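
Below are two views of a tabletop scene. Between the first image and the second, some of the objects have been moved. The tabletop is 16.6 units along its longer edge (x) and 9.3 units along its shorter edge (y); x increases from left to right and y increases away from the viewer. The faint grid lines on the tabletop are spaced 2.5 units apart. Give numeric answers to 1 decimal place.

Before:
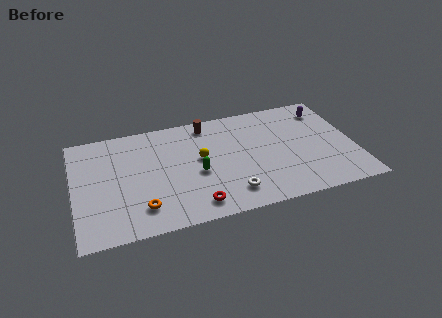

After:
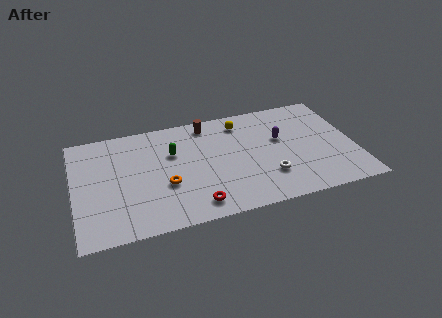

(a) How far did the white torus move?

2.4

From (9.0, 1.8) to (11.3, 2.6), the white torus covered √(2.3² + 0.8²) ≈ 2.4 units.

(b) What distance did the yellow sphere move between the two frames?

3.6

The yellow sphere was near (7.5, 5.2) before and (10.1, 7.7) after, so it travelled √(2.6² + 2.5²) ≈ 3.6 units.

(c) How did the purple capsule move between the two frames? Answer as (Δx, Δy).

(-2.9, -1.9)

From the two frames, the purple capsule sits at roughly (15.2, 7.5) before and (12.3, 5.6) after.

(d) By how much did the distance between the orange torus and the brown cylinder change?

-2.1

Before: roughly 7.5 units apart; after: 5.4. That's 2.1 units closer together.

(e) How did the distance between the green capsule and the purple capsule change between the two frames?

-2.3

They were about 8.7 units apart before and 6.4 after — 2.3 units closer together.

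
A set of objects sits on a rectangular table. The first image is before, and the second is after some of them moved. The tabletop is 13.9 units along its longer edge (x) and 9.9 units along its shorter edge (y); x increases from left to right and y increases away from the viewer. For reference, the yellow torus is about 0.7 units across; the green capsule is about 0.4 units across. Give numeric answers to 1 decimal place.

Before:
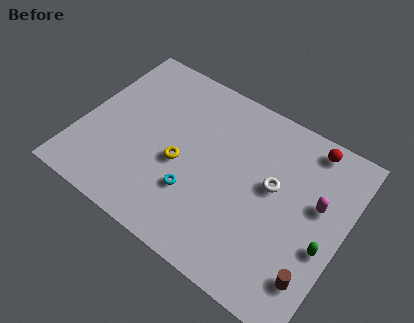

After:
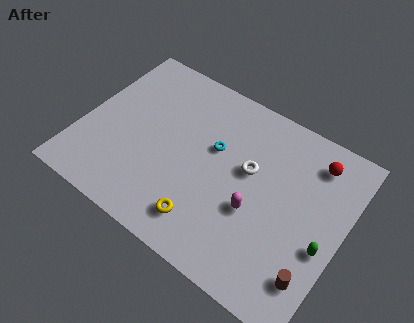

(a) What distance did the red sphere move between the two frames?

0.8

The red sphere was near (11.5, 8.8) before and (11.9, 8.1) after, so it travelled √(0.4² + 0.7²) ≈ 0.8 units.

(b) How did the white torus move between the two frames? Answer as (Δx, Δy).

(-1.3, 0.2)

The white torus started near (10.1, 5.6) and ended near (8.8, 5.8).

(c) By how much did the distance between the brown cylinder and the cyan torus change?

+0.6

The distance was about 6.6 in the first image and 7.2 in the second, so they moved 0.6 units further apart.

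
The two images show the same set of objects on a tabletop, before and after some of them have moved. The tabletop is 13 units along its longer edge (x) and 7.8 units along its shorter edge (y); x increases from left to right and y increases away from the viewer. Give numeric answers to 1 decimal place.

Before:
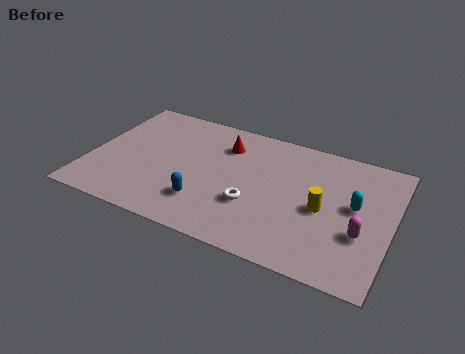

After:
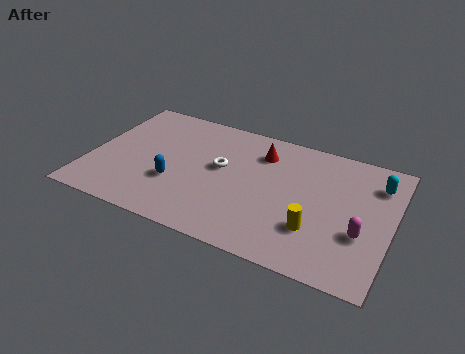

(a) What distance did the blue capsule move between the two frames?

1.6

The blue capsule moved from about (5.2, 2.0) to (3.8, 2.7), a distance of √(1.4² + 0.7²) ≈ 1.6.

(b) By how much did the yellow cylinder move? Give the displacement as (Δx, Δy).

(-0.2, -1.3)

The yellow cylinder started near (10.1, 3.6) and ended near (9.9, 2.3).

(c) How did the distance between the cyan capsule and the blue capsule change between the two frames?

+2.4

Before: roughly 6.6 units apart; after: 9.0. That's 2.4 units further apart.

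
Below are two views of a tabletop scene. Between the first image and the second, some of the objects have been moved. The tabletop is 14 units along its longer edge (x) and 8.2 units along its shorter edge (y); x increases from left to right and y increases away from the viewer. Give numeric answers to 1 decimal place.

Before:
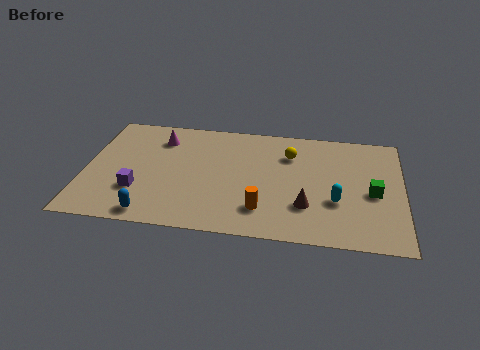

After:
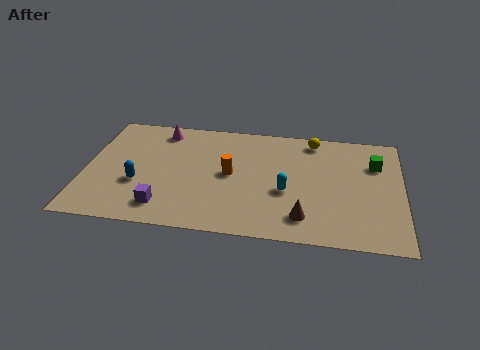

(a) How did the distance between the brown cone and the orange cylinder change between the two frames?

+2.2

Before: roughly 2.0 units apart; after: 4.2. That's 2.2 units further apart.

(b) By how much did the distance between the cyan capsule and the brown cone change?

+0.5

The distance was about 1.4 in the first image and 1.9 in the second, so they moved 0.5 units further apart.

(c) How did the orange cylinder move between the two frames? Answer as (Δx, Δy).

(-1.5, 2.3)

The orange cylinder was at about (7.9, 1.9) and moved to about (6.4, 4.2).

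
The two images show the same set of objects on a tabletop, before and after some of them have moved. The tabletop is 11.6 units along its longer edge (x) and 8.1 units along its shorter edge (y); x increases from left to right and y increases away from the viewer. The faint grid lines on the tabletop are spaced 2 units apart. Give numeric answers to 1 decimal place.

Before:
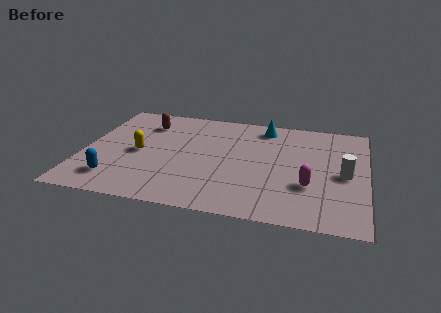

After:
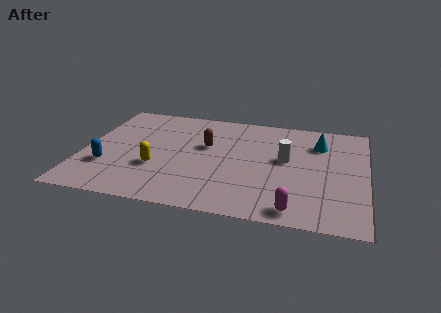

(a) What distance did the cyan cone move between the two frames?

2.5

The cyan cone moved from about (7.3, 6.9) to (9.6, 6.0), a distance of √(2.3² + 0.9²) ≈ 2.5.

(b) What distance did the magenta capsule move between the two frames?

1.9

The magenta capsule moved from about (9.3, 2.7) to (8.8, 0.9), a distance of √(0.5² + 1.8²) ≈ 1.9.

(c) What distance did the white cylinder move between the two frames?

2.5

The white cylinder was near (10.7, 3.8) before and (8.3, 4.5) after, so it travelled √(2.4² + 0.7²) ≈ 2.5 units.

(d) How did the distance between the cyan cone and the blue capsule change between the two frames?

+1.3

Before: roughly 7.9 units apart; after: 9.2. That's 1.3 units further apart.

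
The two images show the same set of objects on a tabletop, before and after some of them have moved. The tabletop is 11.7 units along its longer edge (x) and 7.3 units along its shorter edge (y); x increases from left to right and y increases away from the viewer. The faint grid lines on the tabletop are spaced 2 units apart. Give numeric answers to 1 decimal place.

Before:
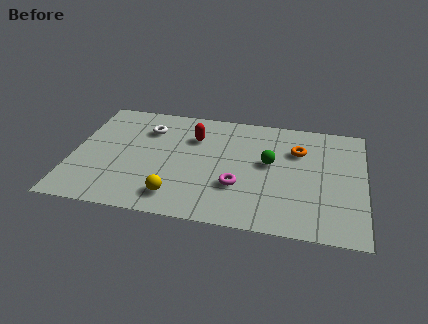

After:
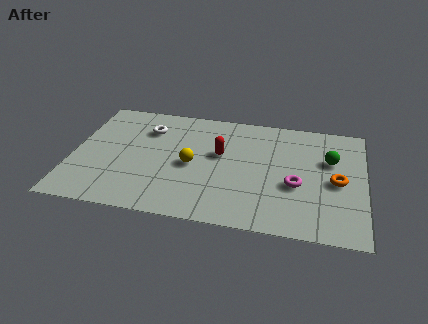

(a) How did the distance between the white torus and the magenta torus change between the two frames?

+1.8

The distance was about 4.8 in the first image and 6.6 in the second, so they moved 1.8 units further apart.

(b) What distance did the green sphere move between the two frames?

2.5

The green sphere moved from about (7.9, 4.1) to (10.3, 4.7), a distance of √(2.4² + 0.6²) ≈ 2.5.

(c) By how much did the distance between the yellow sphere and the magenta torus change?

+1.6

The distance was about 2.6 in the first image and 4.2 in the second, so they moved 1.6 units further apart.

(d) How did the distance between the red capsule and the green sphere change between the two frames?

+1.1

The distance was about 3.3 in the first image and 4.4 in the second, so they moved 1.1 units further apart.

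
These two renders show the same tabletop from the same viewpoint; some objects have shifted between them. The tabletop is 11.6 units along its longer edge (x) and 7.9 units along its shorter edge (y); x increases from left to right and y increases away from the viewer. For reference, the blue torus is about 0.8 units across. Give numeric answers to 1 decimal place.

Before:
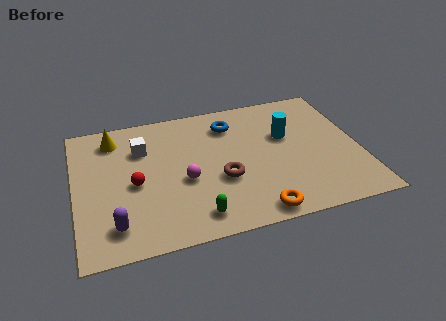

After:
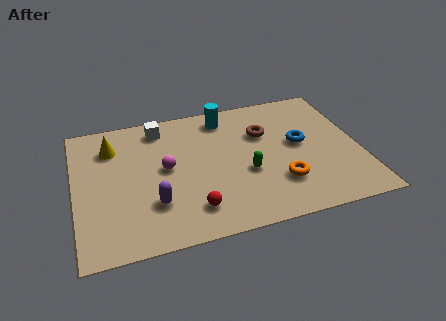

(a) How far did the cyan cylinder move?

3.0

The cyan cylinder was near (8.7, 4.9) before and (6.3, 6.7) after, so it travelled √(2.4² + 1.8²) ≈ 3.0 units.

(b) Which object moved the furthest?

the blue torus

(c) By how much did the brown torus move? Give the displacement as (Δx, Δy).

(1.9, 2.3)

The brown torus was at about (5.9, 3.0) and moved to about (7.8, 5.3).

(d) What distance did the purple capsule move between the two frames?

1.8

The purple capsule moved from about (1.5, 1.5) to (3.1, 2.3), a distance of √(1.6² + 0.8²) ≈ 1.8.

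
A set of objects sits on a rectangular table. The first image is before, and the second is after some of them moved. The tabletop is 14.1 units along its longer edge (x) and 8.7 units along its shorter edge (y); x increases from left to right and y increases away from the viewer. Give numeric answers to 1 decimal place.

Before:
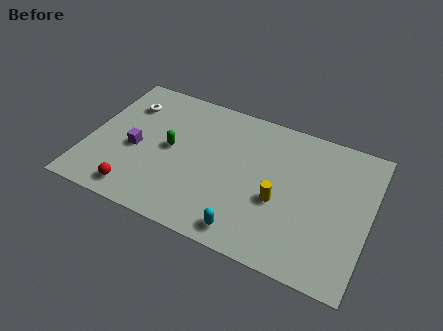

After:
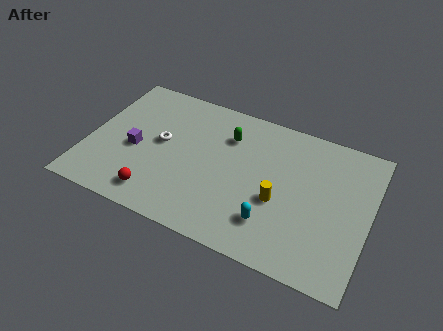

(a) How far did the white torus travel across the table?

2.7

The white torus moved from about (1.6, 6.5) to (3.6, 4.7), a distance of √(2.0² + 1.8²) ≈ 2.7.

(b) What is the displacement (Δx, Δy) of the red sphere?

(1.0, 0.2)

The red sphere started near (2.8, 1.2) and ended near (3.8, 1.4).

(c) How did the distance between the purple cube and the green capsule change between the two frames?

+3.3

Before: roughly 1.8 units apart; after: 5.1. That's 3.3 units further apart.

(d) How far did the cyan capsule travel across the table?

1.5

The cyan capsule was near (8.4, 1.1) before and (9.5, 2.1) after, so it travelled √(1.1² + 1.0²) ≈ 1.5 units.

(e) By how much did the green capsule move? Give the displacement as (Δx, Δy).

(2.7, 1.9)

The green capsule started near (4.1, 4.5) and ended near (6.8, 6.4).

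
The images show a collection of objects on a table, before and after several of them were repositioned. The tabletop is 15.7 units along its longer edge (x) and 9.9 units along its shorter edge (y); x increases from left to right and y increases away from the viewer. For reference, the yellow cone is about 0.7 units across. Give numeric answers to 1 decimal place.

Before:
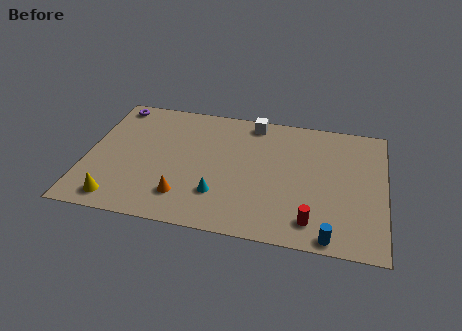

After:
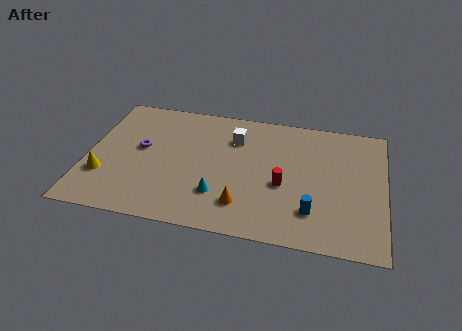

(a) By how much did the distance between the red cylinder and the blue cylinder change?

+1.0

They were about 1.3 units apart before and 2.3 after — 1.0 units further apart.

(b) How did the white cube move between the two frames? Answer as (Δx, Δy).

(-0.9, -1.5)

The white cube started near (8.6, 8.8) and ended near (7.7, 7.3).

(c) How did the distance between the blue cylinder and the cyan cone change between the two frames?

-1.3

The distance was about 6.2 in the first image and 4.9 in the second, so they moved 1.3 units closer together.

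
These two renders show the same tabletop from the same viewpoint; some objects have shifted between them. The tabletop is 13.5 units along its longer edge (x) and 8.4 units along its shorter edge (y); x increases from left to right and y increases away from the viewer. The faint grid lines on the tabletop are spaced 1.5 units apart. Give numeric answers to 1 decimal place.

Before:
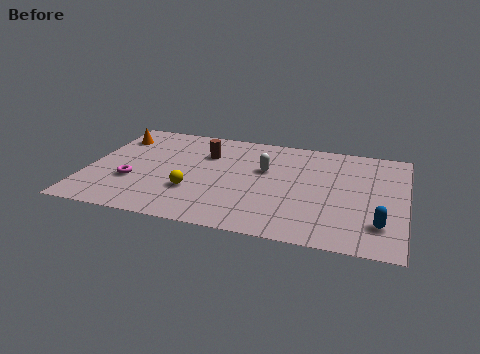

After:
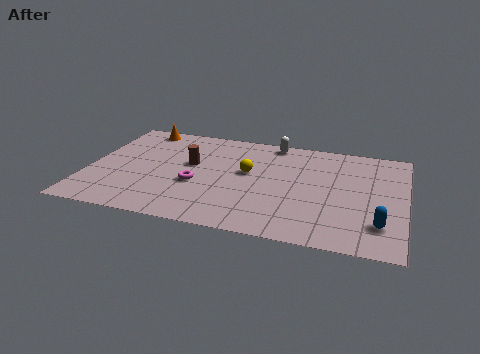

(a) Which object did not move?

the blue capsule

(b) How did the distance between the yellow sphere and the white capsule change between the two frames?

-0.9

The distance was about 3.8 in the first image and 2.9 in the second, so they moved 0.9 units closer together.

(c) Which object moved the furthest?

the yellow sphere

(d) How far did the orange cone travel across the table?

1.4

From (0.9, 6.5) to (1.9, 7.5), the orange cone covered √(1.0² + 1.0²) ≈ 1.4 units.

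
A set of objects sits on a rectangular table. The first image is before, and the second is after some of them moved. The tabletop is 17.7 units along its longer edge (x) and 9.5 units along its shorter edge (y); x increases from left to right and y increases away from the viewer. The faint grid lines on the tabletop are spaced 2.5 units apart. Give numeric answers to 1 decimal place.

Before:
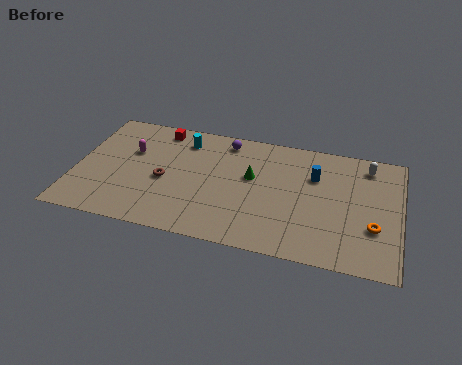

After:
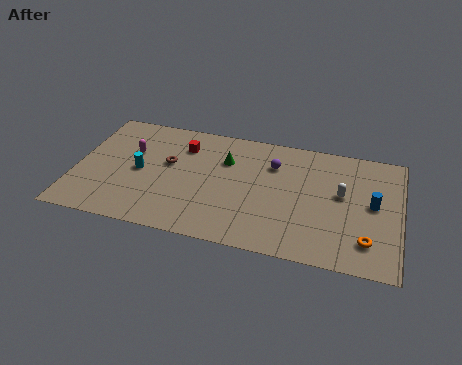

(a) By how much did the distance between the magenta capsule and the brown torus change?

-0.6

The distance was about 2.8 in the first image and 2.2 in the second, so they moved 0.6 units closer together.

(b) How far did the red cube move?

1.8

The red cube was near (4.3, 8.3) before and (5.7, 7.2) after, so it travelled √(1.4² + 1.1²) ≈ 1.8 units.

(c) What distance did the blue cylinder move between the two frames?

3.5

The blue cylinder was near (13.0, 6.5) before and (16.2, 5.0) after, so it travelled √(3.2² + 1.5²) ≈ 3.5 units.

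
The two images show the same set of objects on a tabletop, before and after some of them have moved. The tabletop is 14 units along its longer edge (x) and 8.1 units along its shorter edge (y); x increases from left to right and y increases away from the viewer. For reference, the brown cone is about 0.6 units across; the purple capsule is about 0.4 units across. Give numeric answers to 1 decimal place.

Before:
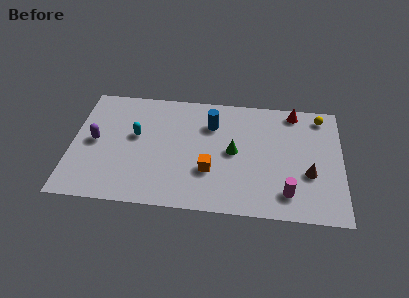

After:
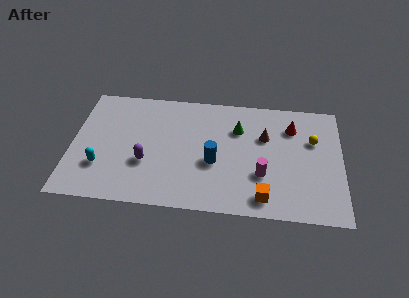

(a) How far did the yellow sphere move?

1.7

From (12.9, 7.0) to (12.5, 5.3), the yellow sphere covered √(0.4² + 1.7²) ≈ 1.7 units.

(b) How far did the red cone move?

1.1

The red cone was near (11.5, 7.2) before and (11.4, 6.1) after, so it travelled √(0.1² + 1.1²) ≈ 1.1 units.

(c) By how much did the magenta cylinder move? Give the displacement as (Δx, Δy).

(-1.3, 1.1)

From the two frames, the magenta cylinder sits at roughly (11.2, 1.6) before and (9.9, 2.7) after.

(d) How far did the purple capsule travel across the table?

3.0

The purple capsule was near (1.2, 4.1) before and (3.9, 2.9) after, so it travelled √(2.7² + 1.2²) ≈ 3.0 units.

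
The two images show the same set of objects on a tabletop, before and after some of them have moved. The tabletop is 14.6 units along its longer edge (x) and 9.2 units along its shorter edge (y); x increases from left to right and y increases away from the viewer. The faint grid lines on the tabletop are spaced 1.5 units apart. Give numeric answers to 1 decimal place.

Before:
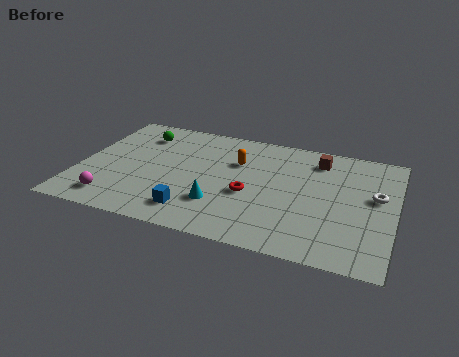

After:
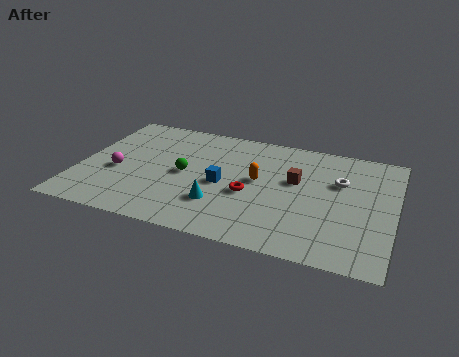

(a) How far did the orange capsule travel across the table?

1.6

The orange capsule was near (7.2, 6.2) before and (8.3, 5.0) after, so it travelled √(1.1² + 1.2²) ≈ 1.6 units.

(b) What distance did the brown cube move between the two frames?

2.2

From (10.9, 7.5) to (10.0, 5.5), the brown cube covered √(0.9² + 2.0²) ≈ 2.2 units.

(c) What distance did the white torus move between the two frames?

1.8

The white torus was near (13.7, 5.3) before and (12.0, 6.0) after, so it travelled √(1.7² + 0.7²) ≈ 1.8 units.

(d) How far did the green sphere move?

3.6

From (2.5, 7.2) to (4.9, 4.5), the green sphere covered √(2.4² + 2.7²) ≈ 3.6 units.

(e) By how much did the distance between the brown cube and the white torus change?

-1.5

They were about 3.6 units apart before and 2.1 after — 1.5 units closer together.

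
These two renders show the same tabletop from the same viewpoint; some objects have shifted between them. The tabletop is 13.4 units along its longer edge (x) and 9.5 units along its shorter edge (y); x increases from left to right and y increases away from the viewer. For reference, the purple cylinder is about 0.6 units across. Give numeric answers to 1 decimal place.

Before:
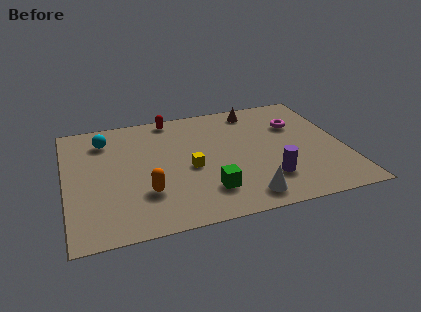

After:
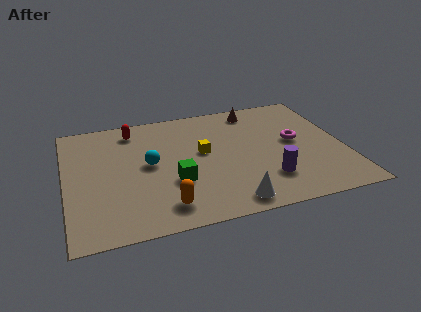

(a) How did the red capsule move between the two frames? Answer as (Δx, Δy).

(-1.9, -0.6)

The red capsule started near (5.3, 8.6) and ended near (3.4, 8.0).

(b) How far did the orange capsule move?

1.4

The orange capsule was near (3.7, 2.8) before and (4.5, 1.6) after, so it travelled √(0.8² + 1.2²) ≈ 1.4 units.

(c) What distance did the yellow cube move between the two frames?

1.3

The yellow cube moved from about (5.9, 4.2) to (6.6, 5.3), a distance of √(0.7² + 1.1²) ≈ 1.3.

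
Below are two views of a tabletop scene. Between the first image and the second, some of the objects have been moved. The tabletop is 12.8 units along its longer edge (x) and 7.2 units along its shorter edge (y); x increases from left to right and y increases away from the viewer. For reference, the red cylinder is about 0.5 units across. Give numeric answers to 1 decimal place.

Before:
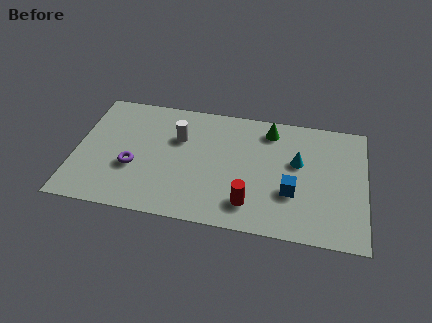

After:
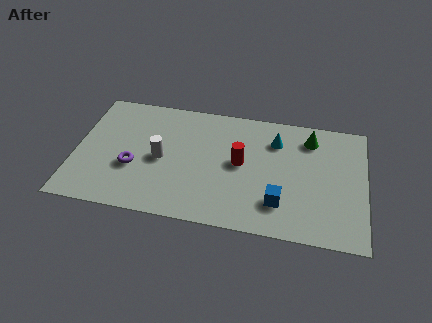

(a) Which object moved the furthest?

the red cylinder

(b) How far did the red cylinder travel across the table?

2.4

From (7.8, 1.5) to (7.3, 3.8), the red cylinder covered √(0.5² + 2.3²) ≈ 2.4 units.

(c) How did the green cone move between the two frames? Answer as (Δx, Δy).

(1.8, -0.2)

From the two frames, the green cone sits at roughly (8.5, 6.0) before and (10.3, 5.8) after.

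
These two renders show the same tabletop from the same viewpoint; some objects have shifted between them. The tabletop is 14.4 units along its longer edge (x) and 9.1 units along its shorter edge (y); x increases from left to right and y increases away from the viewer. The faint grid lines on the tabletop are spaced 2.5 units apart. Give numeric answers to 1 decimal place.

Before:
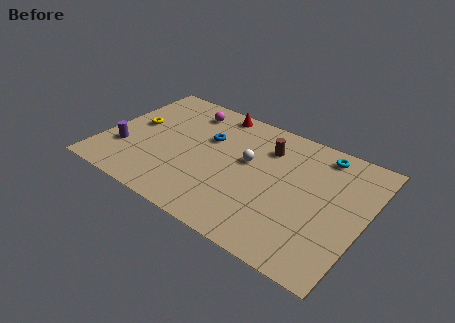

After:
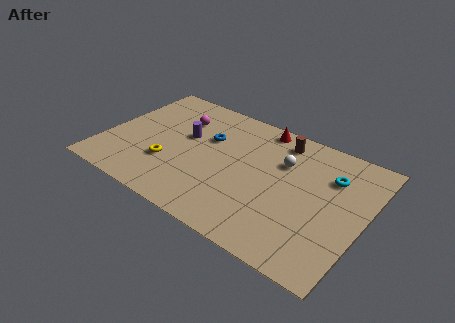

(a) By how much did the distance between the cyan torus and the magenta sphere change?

+1.0

The distance was about 7.6 in the first image and 8.6 in the second, so they moved 1.0 units further apart.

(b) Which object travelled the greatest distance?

the purple cylinder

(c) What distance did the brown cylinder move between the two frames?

1.1

From (8.7, 6.8) to (9.3, 7.7), the brown cylinder covered √(0.6² + 0.9²) ≈ 1.1 units.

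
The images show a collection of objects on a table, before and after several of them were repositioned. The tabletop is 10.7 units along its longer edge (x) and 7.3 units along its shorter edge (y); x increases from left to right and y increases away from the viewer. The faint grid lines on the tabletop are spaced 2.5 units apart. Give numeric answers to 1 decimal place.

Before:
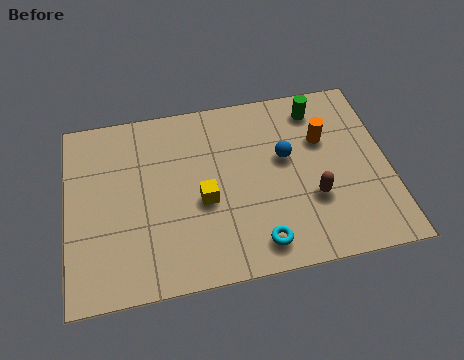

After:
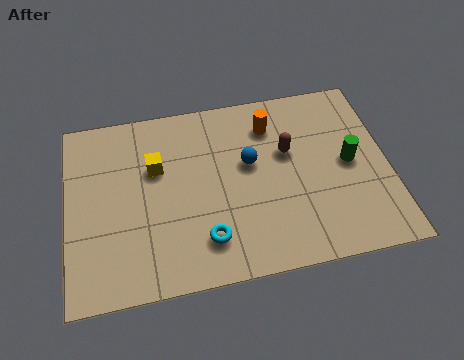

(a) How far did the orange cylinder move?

1.9

From (8.6, 4.8) to (6.9, 5.7), the orange cylinder covered √(1.7² + 0.9²) ≈ 1.9 units.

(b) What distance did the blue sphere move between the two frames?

1.2

From (7.3, 4.3) to (6.1, 4.3), the blue sphere covered √(1.2² + 0.0²) ≈ 1.2 units.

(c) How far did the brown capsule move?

2.1

The brown capsule moved from about (8.1, 2.5) to (7.4, 4.5), a distance of √(0.7² + 2.0²) ≈ 2.1.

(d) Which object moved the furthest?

the green cylinder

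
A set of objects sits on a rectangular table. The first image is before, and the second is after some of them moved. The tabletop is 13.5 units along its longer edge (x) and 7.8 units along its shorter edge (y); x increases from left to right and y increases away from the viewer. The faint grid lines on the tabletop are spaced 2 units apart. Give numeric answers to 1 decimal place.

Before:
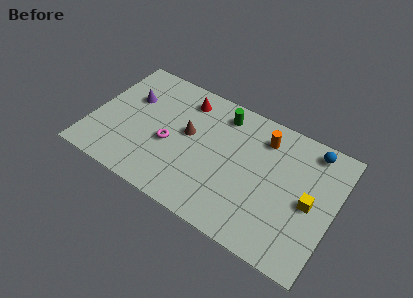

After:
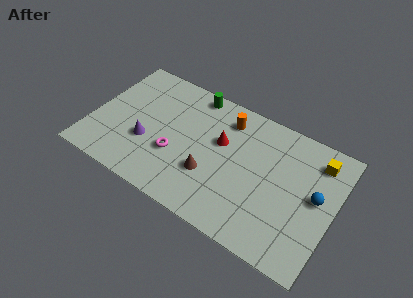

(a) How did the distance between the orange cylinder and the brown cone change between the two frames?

-0.7

The distance was about 4.4 in the first image and 3.7 in the second, so they moved 0.7 units closer together.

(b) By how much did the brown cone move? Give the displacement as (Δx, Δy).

(1.5, -1.8)

From the two frames, the brown cone sits at roughly (5.3, 4.4) before and (6.8, 2.6) after.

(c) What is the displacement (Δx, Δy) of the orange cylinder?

(-2.1, 0.1)

From the two frames, the orange cylinder sits at roughly (9.3, 6.2) before and (7.2, 6.3) after.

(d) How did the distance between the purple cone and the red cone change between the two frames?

+1.2

They were about 3.2 units apart before and 4.4 after — 1.2 units further apart.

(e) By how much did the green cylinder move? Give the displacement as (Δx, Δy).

(-1.7, 0.5)

The green cylinder started near (6.9, 6.5) and ended near (5.2, 7.0).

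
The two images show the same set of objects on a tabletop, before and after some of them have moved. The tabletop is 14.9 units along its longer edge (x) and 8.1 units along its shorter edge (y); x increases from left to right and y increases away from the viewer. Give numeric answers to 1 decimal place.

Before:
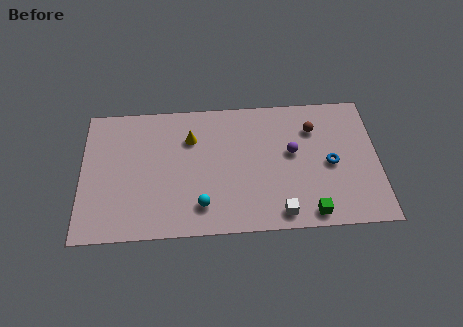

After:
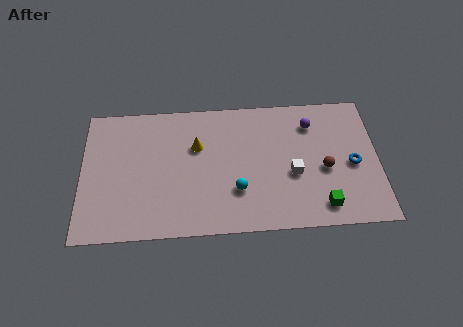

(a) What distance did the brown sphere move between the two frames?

2.5

The brown sphere moved from about (11.7, 6.0) to (12.2, 3.5), a distance of √(0.5² + 2.5²) ≈ 2.5.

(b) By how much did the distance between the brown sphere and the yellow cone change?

+0.4

They were about 6.2 units apart before and 6.6 after — 0.4 units further apart.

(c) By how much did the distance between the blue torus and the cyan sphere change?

-0.9

Before: roughly 6.8 units apart; after: 5.9. That's 0.9 units closer together.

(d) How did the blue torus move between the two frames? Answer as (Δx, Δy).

(1.1, -0.1)

The blue torus was at about (12.5, 3.8) and moved to about (13.6, 3.7).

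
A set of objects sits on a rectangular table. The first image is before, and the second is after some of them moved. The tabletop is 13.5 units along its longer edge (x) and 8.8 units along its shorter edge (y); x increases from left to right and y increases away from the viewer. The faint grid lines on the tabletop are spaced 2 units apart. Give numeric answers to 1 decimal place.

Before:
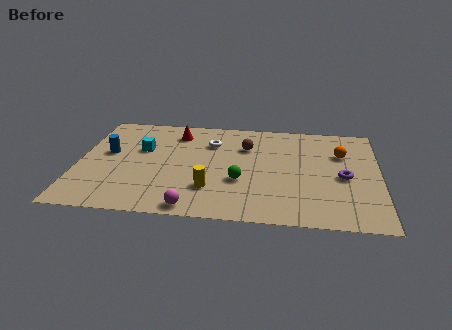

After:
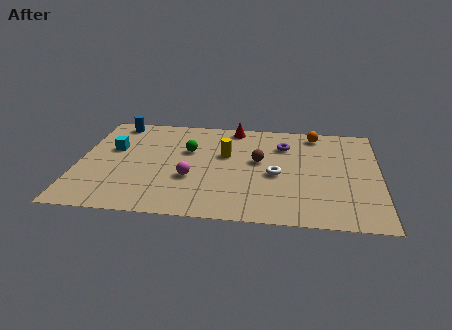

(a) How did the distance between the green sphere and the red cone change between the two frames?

-1.9

They were about 4.9 units apart before and 3.0 after — 1.9 units closer together.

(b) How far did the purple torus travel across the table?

3.7

The purple torus was near (11.9, 4.0) before and (9.2, 6.5) after, so it travelled √(2.7² + 2.5²) ≈ 3.7 units.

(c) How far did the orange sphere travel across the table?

2.1

From (11.8, 6.0) to (10.6, 7.7), the orange sphere covered √(1.2² + 1.7²) ≈ 2.1 units.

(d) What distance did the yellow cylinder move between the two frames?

3.1

The yellow cylinder was near (6.0, 2.4) before and (6.6, 5.4) after, so it travelled √(0.6² + 3.0²) ≈ 3.1 units.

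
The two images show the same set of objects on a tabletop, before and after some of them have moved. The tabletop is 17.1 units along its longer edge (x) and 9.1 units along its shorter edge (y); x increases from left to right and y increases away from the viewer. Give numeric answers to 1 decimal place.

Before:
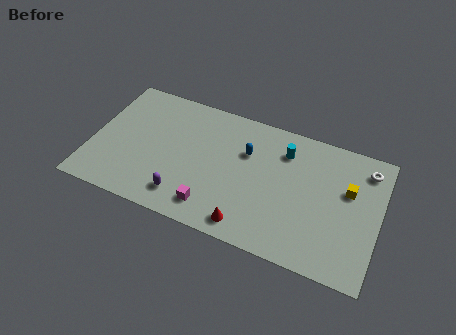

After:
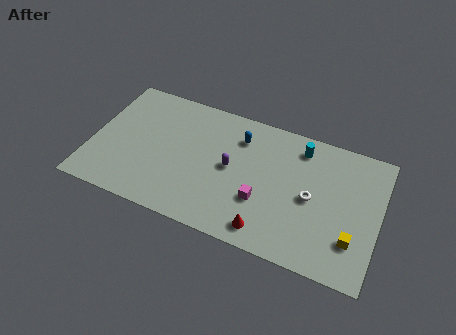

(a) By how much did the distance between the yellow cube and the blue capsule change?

+2.3

The distance was about 6.1 in the first image and 8.4 in the second, so they moved 2.3 units further apart.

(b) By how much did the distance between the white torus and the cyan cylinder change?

-1.5

Before: roughly 4.8 units apart; after: 3.3. That's 1.5 units closer together.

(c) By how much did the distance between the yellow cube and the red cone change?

-2.1

Before: roughly 7.1 units apart; after: 5.0. That's 2.1 units closer together.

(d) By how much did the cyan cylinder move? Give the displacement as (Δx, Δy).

(0.9, 0.6)

From the two frames, the cyan cylinder sits at roughly (11.3, 7.0) before and (12.2, 7.6) after.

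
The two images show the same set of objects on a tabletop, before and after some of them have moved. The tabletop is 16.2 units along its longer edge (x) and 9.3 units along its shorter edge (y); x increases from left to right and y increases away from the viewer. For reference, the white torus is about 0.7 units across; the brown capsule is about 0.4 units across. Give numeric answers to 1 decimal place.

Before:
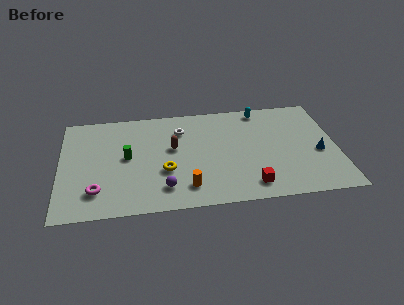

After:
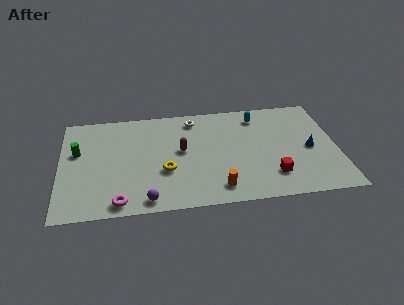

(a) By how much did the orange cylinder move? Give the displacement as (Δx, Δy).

(1.8, -0.3)

The orange cylinder started near (7.3, 1.8) and ended near (9.1, 1.5).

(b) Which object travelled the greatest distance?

the green cylinder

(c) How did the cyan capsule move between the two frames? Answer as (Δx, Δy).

(-0.2, -0.6)

The cyan capsule was at about (11.9, 8.3) and moved to about (11.7, 7.7).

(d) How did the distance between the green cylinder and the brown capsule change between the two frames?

+3.4

Before: roughly 2.7 units apart; after: 6.1. That's 3.4 units further apart.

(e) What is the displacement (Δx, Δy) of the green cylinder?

(-2.9, 0.8)

From the two frames, the green cylinder sits at roughly (3.9, 4.9) before and (1.0, 5.7) after.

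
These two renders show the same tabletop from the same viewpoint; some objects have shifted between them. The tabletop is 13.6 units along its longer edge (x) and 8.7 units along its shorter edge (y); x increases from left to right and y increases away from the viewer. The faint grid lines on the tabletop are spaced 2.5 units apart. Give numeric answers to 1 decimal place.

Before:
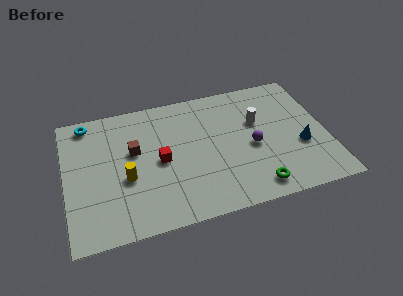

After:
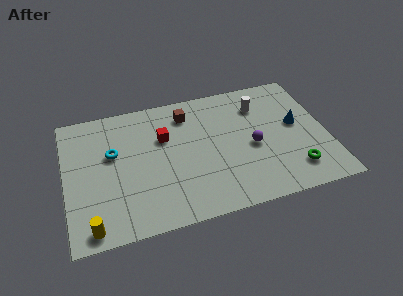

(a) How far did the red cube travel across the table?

1.5

The red cube moved from about (4.9, 4.2) to (5.2, 5.7), a distance of √(0.3² + 1.5²) ≈ 1.5.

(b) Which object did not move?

the purple sphere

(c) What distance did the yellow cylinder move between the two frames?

3.2

From (3.1, 3.5) to (1.2, 0.9), the yellow cylinder covered √(1.9² + 2.6²) ≈ 3.2 units.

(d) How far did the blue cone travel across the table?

1.5

The blue cone moved from about (12.2, 3.3) to (12.1, 4.8), a distance of √(0.1² + 1.5²) ≈ 1.5.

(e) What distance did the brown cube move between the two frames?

3.4

The brown cube moved from about (3.6, 5.2) to (6.5, 7.0), a distance of √(2.9² + 1.8²) ≈ 3.4.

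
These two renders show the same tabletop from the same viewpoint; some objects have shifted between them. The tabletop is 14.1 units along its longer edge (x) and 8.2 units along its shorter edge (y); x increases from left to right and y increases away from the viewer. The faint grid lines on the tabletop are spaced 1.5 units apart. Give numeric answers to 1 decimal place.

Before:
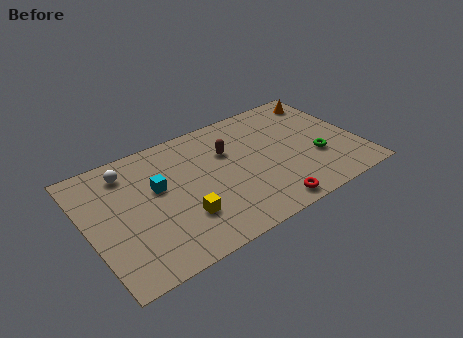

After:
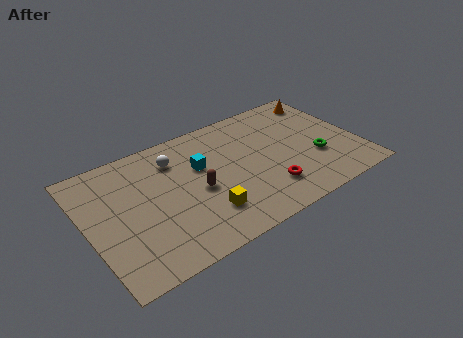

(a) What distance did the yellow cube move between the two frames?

1.1

The yellow cube moved from about (4.6, 2.4) to (5.7, 2.1), a distance of √(1.1² + 0.3²) ≈ 1.1.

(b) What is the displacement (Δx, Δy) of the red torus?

(0.2, 1.1)

From the two frames, the red torus sits at roughly (8.8, 0.9) before and (9.0, 2.0) after.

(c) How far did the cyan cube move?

2.3

The cyan cube moved from about (3.7, 4.9) to (6.0, 5.2), a distance of √(2.3² + 0.3²) ≈ 2.3.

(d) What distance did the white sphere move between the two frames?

2.4

The white sphere moved from about (2.4, 6.7) to (4.8, 6.3), a distance of √(2.4² + 0.4²) ≈ 2.4.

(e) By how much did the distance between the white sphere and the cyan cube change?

-0.6

Before: roughly 2.2 units apart; after: 1.6. That's 0.6 units closer together.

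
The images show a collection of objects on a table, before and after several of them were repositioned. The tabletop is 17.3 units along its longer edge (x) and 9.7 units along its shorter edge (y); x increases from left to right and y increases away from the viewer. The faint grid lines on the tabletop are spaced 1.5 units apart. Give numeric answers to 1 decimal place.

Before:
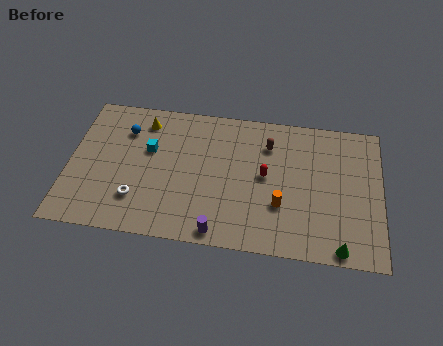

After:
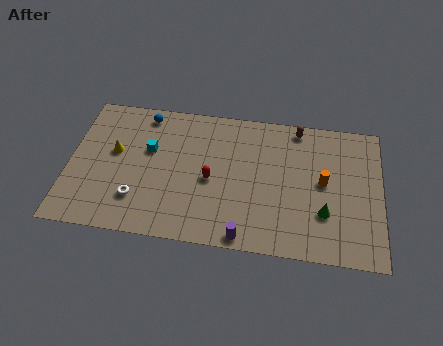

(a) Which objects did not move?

the white torus and the cyan cube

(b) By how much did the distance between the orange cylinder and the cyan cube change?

+1.8

They were about 7.9 units apart before and 9.7 after — 1.8 units further apart.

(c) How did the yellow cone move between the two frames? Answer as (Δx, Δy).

(-1.5, -2.4)

From the two frames, the yellow cone sits at roughly (4.0, 8.0) before and (2.5, 5.6) after.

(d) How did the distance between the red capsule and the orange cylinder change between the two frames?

+4.1

Before: roughly 2.1 units apart; after: 6.2. That's 4.1 units further apart.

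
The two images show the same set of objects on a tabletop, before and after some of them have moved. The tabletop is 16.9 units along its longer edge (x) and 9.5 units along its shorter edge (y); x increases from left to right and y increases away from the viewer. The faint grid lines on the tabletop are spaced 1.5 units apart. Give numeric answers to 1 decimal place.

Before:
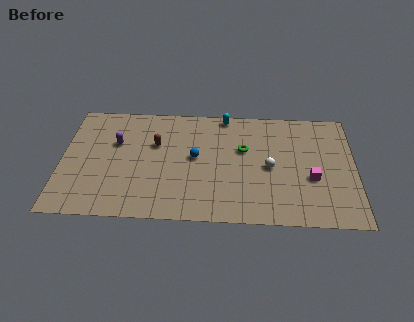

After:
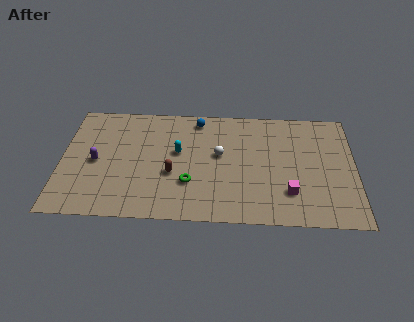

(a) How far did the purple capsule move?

1.9

From (3.1, 6.1) to (2.0, 4.5), the purple capsule covered √(1.1² + 1.6²) ≈ 1.9 units.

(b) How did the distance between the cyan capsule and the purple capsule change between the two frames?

-2.0

They were about 6.8 units apart before and 4.8 after — 2.0 units closer together.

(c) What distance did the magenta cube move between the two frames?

1.8

From (14.4, 3.7) to (13.1, 2.5), the magenta cube covered √(1.3² + 1.2²) ≈ 1.8 units.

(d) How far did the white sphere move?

3.0

The white sphere was near (12.0, 4.5) before and (9.1, 5.4) after, so it travelled √(2.9² + 0.9²) ≈ 3.0 units.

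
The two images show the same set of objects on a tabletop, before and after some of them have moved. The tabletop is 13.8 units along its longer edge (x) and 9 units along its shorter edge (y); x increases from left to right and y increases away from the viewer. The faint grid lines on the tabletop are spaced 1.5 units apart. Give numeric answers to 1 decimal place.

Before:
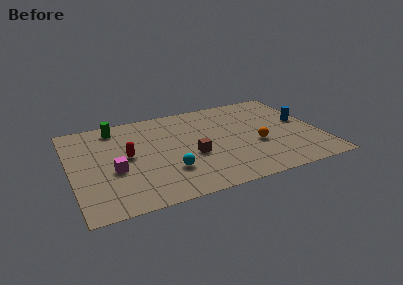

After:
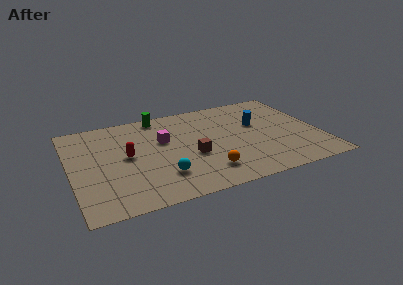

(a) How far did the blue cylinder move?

2.5

The blue cylinder was near (13.0, 5.0) before and (10.5, 5.5) after, so it travelled √(2.5² + 0.5²) ≈ 2.5 units.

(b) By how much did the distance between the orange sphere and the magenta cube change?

-3.7

The distance was about 7.9 in the first image and 4.2 in the second, so they moved 3.7 units closer together.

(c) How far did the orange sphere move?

3.4

From (10.2, 3.5) to (7.2, 1.9), the orange sphere covered √(3.0² + 1.6²) ≈ 3.4 units.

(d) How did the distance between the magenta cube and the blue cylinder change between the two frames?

-5.5

They were about 10.8 units apart before and 5.3 after — 5.5 units closer together.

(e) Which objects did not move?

the red capsule and the brown cube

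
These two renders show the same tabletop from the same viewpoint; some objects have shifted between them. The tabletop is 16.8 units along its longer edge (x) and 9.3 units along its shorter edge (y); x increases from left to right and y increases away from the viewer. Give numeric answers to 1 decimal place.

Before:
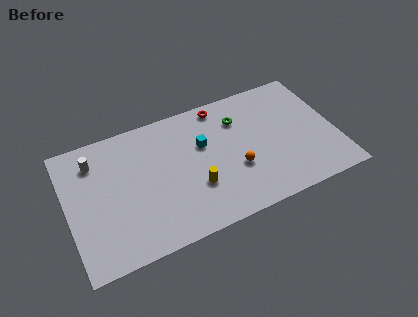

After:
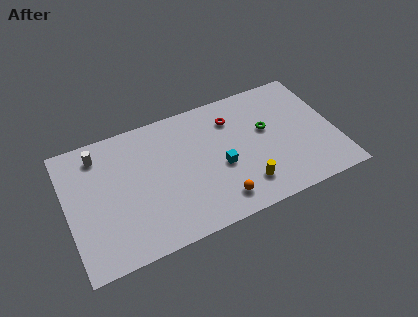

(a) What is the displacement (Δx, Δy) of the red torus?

(0.6, -1.2)

The red torus was at about (10.0, 8.3) and moved to about (10.6, 7.1).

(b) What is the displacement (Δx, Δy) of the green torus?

(1.6, -1.4)

The green torus started near (11.0, 6.9) and ended near (12.6, 5.5).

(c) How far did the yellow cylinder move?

3.2

The yellow cylinder moved from about (7.8, 3.1) to (10.8, 2.0), a distance of √(3.0² + 1.1²) ≈ 3.2.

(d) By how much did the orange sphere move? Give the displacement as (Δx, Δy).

(-1.3, -1.8)

From the two frames, the orange sphere sits at roughly (10.4, 3.4) before and (9.1, 1.6) after.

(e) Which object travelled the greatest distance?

the yellow cylinder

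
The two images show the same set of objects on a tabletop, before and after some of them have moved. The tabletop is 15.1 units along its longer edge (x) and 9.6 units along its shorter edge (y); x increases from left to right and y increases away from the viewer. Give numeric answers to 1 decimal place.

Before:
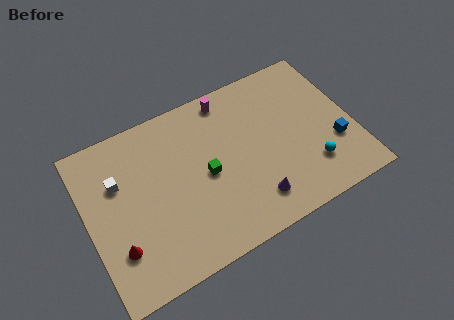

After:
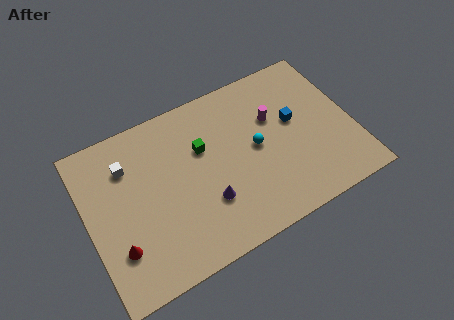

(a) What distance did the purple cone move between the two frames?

2.7

The purple cone moved from about (9.0, 1.9) to (6.5, 3.0), a distance of √(2.5² + 1.1²) ≈ 2.7.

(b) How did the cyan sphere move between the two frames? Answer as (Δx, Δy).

(-2.8, 2.5)

The cyan sphere started near (12.4, 2.4) and ended near (9.6, 4.9).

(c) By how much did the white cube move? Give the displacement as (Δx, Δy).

(0.6, 0.7)

The white cube started near (1.9, 6.4) and ended near (2.5, 7.1).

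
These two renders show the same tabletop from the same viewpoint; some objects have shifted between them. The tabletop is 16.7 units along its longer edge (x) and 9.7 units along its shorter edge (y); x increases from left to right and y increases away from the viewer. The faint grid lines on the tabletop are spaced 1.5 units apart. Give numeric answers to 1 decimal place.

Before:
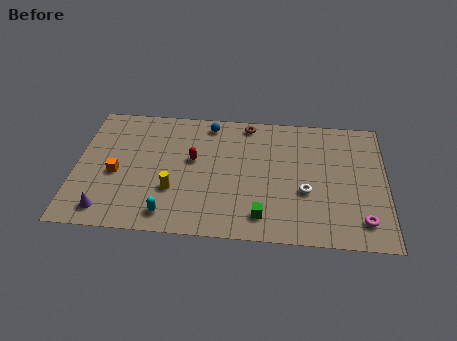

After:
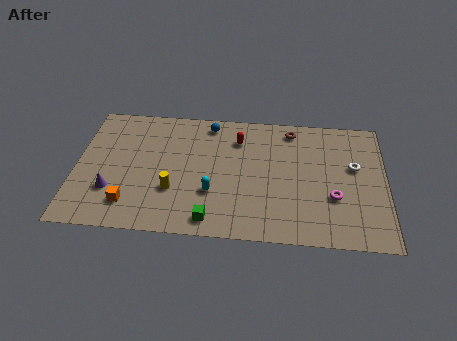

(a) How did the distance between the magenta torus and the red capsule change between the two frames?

-3.3

Before: roughly 9.9 units apart; after: 6.6. That's 3.3 units closer together.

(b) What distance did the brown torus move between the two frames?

2.4

The brown torus moved from about (9.2, 8.7) to (11.6, 8.4), a distance of √(2.4² + 0.3²) ≈ 2.4.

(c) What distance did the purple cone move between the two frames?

1.5

The purple cone moved from about (1.8, 1.4) to (2.0, 2.9), a distance of √(0.2² + 1.5²) ≈ 1.5.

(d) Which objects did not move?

the blue sphere and the yellow cylinder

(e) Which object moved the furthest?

the white torus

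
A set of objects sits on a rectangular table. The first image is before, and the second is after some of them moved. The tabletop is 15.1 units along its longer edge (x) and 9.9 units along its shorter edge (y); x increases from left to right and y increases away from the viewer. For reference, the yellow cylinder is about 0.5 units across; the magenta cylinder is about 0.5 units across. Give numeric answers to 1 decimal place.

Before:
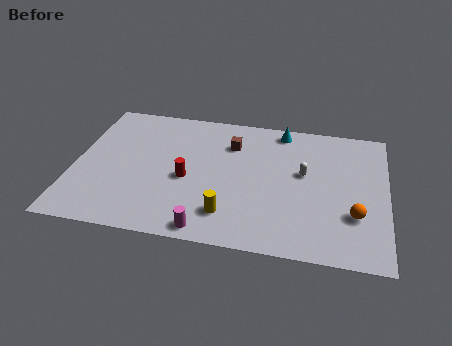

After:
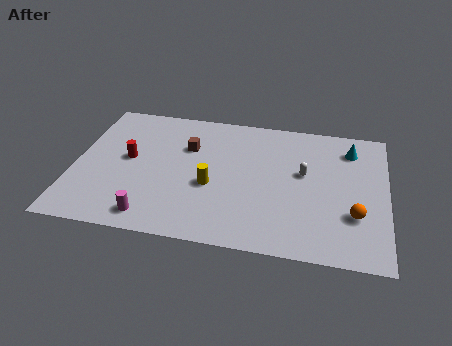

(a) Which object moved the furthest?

the cyan cone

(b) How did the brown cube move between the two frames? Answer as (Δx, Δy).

(-2.1, -0.6)

The brown cube was at about (7.5, 7.3) and moved to about (5.4, 6.7).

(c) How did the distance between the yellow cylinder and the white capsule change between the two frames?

-0.3

They were about 5.0 units apart before and 4.7 after — 0.3 units closer together.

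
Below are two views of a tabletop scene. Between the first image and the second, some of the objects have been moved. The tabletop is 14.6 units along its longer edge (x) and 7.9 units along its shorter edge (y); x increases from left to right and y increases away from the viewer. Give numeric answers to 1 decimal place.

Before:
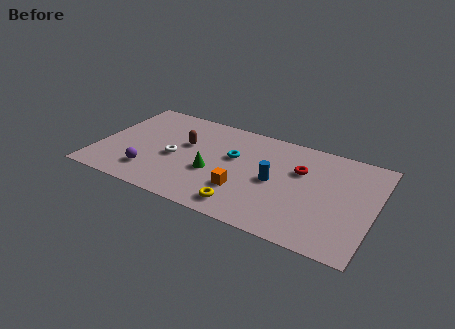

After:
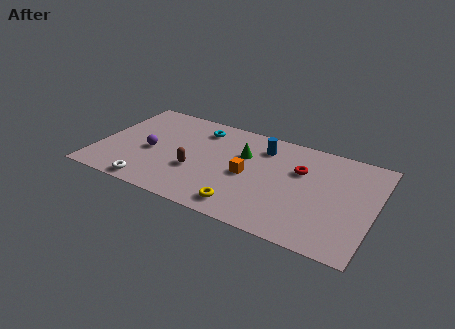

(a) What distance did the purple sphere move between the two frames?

1.7

The purple sphere was near (3.0, 1.8) before and (2.8, 3.5) after, so it travelled √(0.2² + 1.7²) ≈ 1.7 units.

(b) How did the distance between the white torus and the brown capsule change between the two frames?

+1.6

They were about 1.4 units apart before and 3.0 after — 1.6 units further apart.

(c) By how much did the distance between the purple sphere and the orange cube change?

+0.3

Before: roughly 4.9 units apart; after: 5.2. That's 0.3 units further apart.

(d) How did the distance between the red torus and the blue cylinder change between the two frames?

+0.5

Before: roughly 1.8 units apart; after: 2.3. That's 0.5 units further apart.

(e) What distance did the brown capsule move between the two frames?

2.1

The brown capsule was near (4.5, 4.8) before and (5.3, 2.9) after, so it travelled √(0.8² + 1.9²) ≈ 2.1 units.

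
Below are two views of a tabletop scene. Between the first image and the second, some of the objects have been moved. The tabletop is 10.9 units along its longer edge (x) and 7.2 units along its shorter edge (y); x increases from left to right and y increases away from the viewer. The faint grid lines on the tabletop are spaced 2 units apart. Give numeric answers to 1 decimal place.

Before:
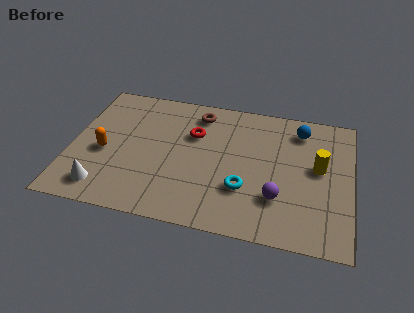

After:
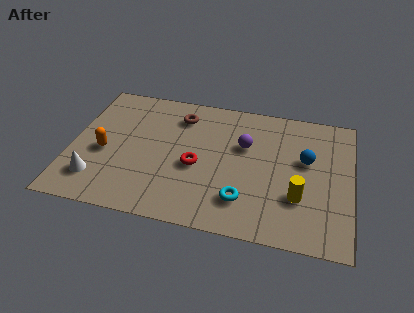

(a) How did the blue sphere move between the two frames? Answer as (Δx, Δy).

(0.3, -1.6)

From the two frames, the blue sphere sits at roughly (8.8, 5.9) before and (9.1, 4.3) after.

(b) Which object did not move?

the orange capsule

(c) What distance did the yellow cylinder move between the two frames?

1.8

The yellow cylinder moved from about (9.6, 4.0) to (8.9, 2.3), a distance of √(0.7² + 1.7²) ≈ 1.8.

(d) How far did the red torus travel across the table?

1.7

From (4.7, 4.8) to (4.9, 3.1), the red torus covered √(0.2² + 1.7²) ≈ 1.7 units.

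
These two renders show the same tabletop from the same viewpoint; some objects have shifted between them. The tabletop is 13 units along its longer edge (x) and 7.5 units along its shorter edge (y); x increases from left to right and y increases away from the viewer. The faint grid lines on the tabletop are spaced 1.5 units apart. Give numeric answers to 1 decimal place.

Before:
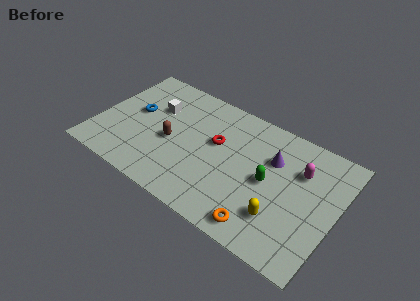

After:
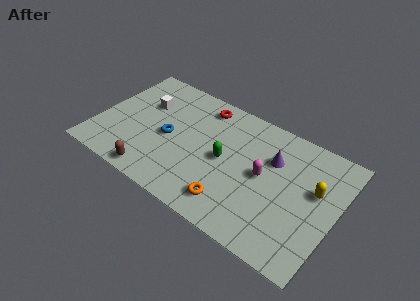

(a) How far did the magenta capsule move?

2.2

The magenta capsule moved from about (10.9, 5.2) to (9.1, 3.9), a distance of √(1.8² + 1.3²) ≈ 2.2.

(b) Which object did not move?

the purple cone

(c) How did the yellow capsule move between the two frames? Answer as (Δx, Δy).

(1.5, 2.5)

The yellow capsule was at about (10.3, 2.0) and moved to about (11.8, 4.5).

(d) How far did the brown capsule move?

2.5

From (4.1, 3.3) to (3.6, 0.8), the brown capsule covered √(0.5² + 2.5²) ≈ 2.5 units.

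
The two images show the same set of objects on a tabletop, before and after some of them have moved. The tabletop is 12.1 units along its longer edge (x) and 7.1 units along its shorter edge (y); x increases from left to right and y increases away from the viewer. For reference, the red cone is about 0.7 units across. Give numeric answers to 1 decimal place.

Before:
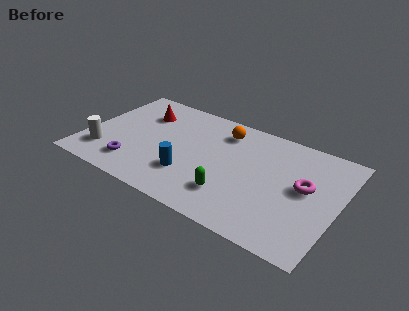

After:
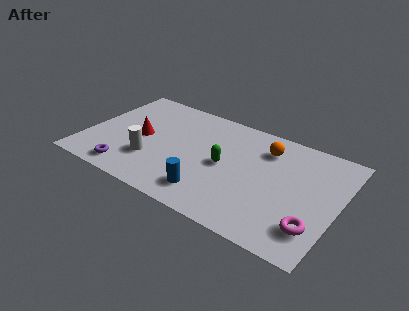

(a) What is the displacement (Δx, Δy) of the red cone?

(0.2, -1.7)

The red cone started near (2.4, 5.2) and ended near (2.6, 3.5).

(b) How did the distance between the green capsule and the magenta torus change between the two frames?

+1.0

The distance was about 3.8 in the first image and 4.8 in the second, so they moved 1.0 units further apart.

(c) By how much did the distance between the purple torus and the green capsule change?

+0.3

They were about 4.7 units apart before and 5.0 after — 0.3 units further apart.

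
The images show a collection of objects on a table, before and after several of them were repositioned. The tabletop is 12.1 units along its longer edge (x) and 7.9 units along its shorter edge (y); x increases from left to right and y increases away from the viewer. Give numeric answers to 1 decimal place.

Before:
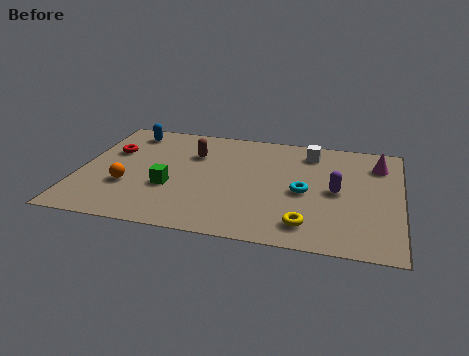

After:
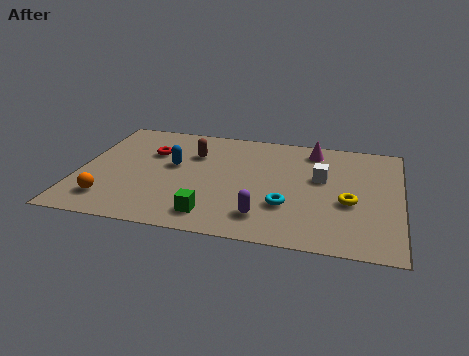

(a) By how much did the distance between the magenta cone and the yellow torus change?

-1.5

They were about 5.3 units apart before and 3.8 after — 1.5 units closer together.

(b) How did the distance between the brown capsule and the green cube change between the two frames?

+1.6

Before: roughly 2.7 units apart; after: 4.3. That's 1.6 units further apart.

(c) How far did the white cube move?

1.9

From (8.6, 6.5) to (9.1, 4.7), the white cube covered √(0.5² + 1.8²) ≈ 1.9 units.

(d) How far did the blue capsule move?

2.9

The blue capsule moved from about (1.6, 6.7) to (3.5, 4.5), a distance of √(1.9² + 2.2²) ≈ 2.9.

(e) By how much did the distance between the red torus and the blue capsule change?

-0.5

They were about 1.7 units apart before and 1.2 after — 0.5 units closer together.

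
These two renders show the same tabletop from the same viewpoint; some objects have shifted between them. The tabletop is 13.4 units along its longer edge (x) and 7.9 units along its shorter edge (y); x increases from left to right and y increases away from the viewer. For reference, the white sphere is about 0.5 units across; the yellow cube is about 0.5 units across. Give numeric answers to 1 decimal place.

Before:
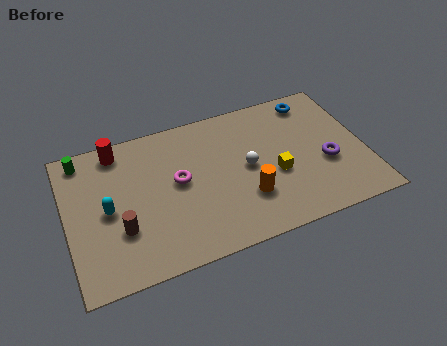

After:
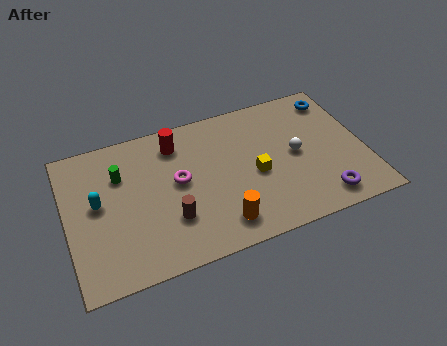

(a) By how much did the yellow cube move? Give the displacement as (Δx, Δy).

(-0.9, 0.3)

The yellow cube started near (9.3, 3.2) and ended near (8.4, 3.5).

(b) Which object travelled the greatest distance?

the red cylinder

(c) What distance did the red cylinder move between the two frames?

2.6

From (2.5, 6.9) to (5.1, 6.4), the red cylinder covered √(2.6² + 0.5²) ≈ 2.6 units.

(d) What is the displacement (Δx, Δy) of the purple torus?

(-0.4, -1.9)

The purple torus started near (11.6, 3.1) and ended near (11.2, 1.2).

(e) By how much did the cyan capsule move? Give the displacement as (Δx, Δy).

(-0.4, 0.5)

The cyan capsule started near (1.8, 3.8) and ended near (1.4, 4.3).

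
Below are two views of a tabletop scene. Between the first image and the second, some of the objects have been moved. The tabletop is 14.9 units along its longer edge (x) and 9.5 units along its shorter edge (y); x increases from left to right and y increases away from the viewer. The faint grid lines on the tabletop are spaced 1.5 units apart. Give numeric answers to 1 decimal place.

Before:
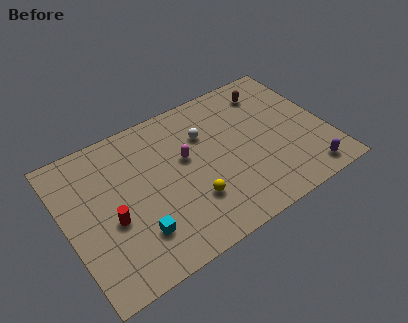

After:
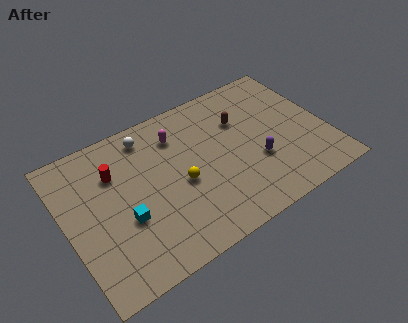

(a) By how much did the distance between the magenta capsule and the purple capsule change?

-2.1

Before: roughly 7.7 units apart; after: 5.6. That's 2.1 units closer together.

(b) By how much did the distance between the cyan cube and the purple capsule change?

-2.1

Before: roughly 9.7 units apart; after: 7.6. That's 2.1 units closer together.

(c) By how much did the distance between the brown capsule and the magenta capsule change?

-2.0

The distance was about 5.7 in the first image and 3.7 in the second, so they moved 2.0 units closer together.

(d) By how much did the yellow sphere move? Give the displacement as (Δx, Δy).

(-0.4, 1.4)

From the two frames, the yellow sphere sits at roughly (6.8, 2.8) before and (6.4, 4.2) after.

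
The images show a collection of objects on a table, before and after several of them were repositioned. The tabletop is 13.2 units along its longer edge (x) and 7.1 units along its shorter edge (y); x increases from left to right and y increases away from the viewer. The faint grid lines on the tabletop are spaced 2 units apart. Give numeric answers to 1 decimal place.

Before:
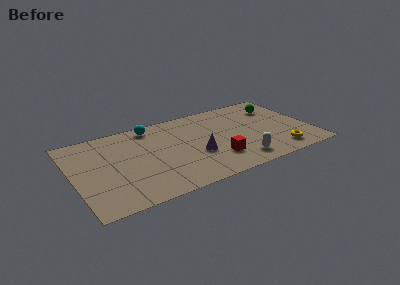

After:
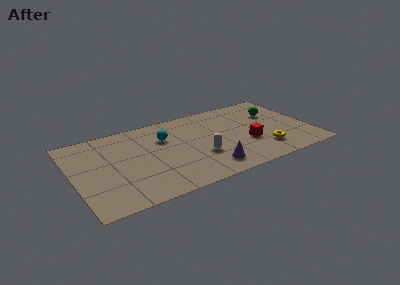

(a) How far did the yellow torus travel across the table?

0.9

The yellow torus was near (11.2, 1.2) before and (10.4, 1.7) after, so it travelled √(0.8² + 0.5²) ≈ 0.9 units.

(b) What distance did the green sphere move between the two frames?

0.5

The green sphere was near (11.7, 5.3) before and (11.5, 4.8) after, so it travelled √(0.2² + 0.5²) ≈ 0.5 units.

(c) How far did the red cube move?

2.0

From (7.7, 1.9) to (9.6, 2.6), the red cube covered √(1.9² + 0.7²) ≈ 2.0 units.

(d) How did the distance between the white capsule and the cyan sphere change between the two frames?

-3.7

The distance was about 6.6 in the first image and 2.9 in the second, so they moved 3.7 units closer together.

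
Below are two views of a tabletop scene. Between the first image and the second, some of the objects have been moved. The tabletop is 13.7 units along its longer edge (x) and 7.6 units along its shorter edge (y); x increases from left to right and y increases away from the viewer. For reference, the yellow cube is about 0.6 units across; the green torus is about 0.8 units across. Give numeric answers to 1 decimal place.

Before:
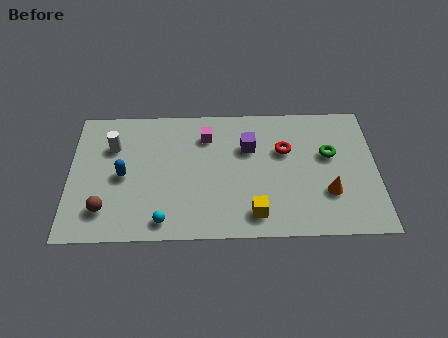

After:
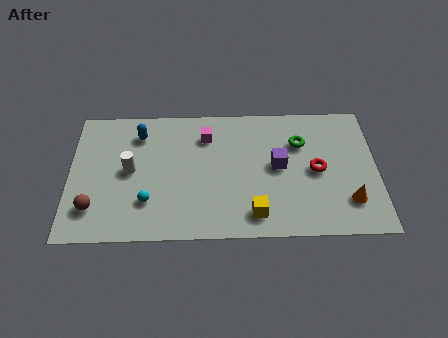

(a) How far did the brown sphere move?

0.5

From (1.6, 1.7) to (1.1, 1.8), the brown sphere covered √(0.5² + 0.1²) ≈ 0.5 units.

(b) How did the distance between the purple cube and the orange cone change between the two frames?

-0.7

Before: roughly 4.4 units apart; after: 3.7. That's 0.7 units closer together.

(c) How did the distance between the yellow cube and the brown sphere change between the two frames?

+0.5

They were about 6.6 units apart before and 7.1 after — 0.5 units further apart.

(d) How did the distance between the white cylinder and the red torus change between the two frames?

+0.6

They were about 7.7 units apart before and 8.3 after — 0.6 units further apart.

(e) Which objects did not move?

the yellow cube and the magenta cube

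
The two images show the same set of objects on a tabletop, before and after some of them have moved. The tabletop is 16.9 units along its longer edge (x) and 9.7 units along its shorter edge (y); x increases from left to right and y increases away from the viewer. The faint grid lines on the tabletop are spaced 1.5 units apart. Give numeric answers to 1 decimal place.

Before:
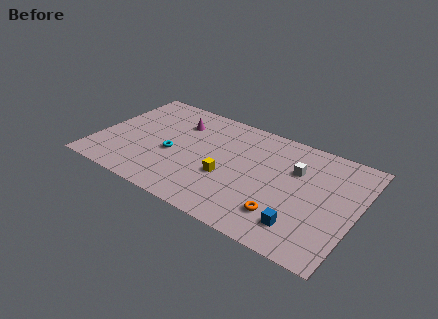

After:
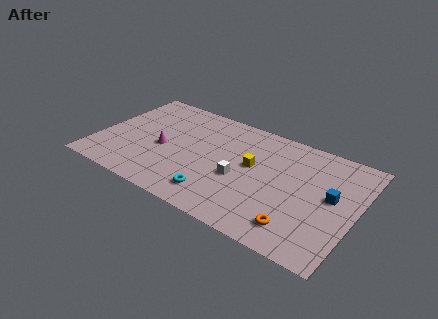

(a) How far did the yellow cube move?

2.3

The yellow cube was near (8.7, 3.7) before and (10.1, 5.5) after, so it travelled √(1.4² + 1.8²) ≈ 2.3 units.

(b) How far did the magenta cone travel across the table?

3.0

The magenta cone moved from about (4.9, 7.2) to (4.3, 4.3), a distance of √(0.6² + 2.9²) ≈ 3.0.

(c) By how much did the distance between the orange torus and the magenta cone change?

+0.5

The distance was about 9.1 in the first image and 9.6 in the second, so they moved 0.5 units further apart.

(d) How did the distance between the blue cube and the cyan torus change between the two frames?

-1.2

They were about 9.0 units apart before and 7.8 after — 1.2 units closer together.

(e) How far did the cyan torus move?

4.0

The cyan torus was near (5.0, 4.1) before and (8.3, 1.8) after, so it travelled √(3.3² + 2.3²) ≈ 4.0 units.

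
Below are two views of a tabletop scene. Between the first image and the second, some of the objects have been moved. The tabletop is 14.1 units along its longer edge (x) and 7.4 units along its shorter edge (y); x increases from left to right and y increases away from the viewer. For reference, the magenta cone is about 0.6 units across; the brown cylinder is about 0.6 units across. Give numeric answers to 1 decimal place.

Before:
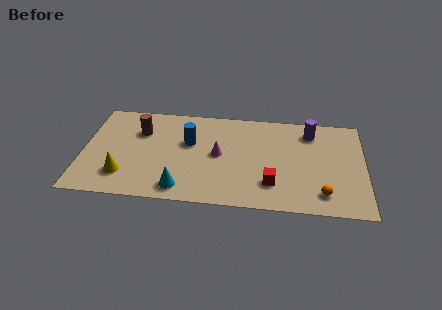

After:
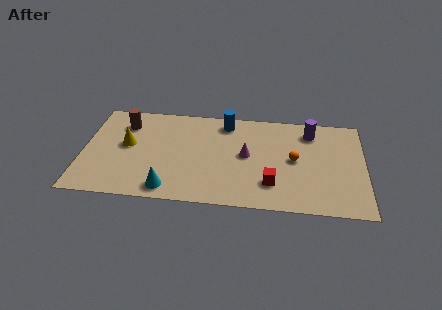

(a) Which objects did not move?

the purple cylinder and the red cube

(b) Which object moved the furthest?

the orange sphere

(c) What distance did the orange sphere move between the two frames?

2.8

The orange sphere moved from about (12.0, 1.4) to (10.6, 3.8), a distance of √(1.4² + 2.4²) ≈ 2.8.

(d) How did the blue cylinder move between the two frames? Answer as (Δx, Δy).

(1.8, 1.7)

The blue cylinder started near (5.3, 4.6) and ended near (7.1, 6.3).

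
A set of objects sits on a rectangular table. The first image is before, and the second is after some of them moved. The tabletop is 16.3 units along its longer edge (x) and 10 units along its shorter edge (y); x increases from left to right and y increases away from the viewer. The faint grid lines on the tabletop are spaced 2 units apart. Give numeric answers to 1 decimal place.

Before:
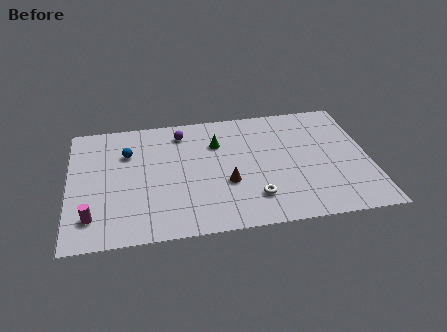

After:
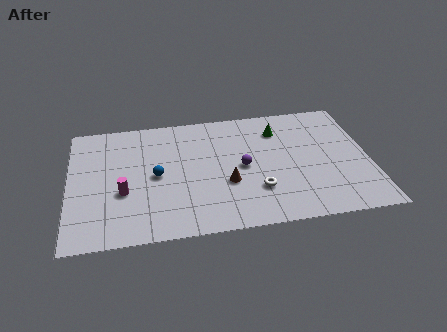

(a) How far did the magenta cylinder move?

2.4

The magenta cylinder moved from about (1.2, 2.1) to (2.9, 3.8), a distance of √(1.7² + 1.7²) ≈ 2.4.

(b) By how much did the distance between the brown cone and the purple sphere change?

-3.6

Before: roughly 5.1 units apart; after: 1.5. That's 3.6 units closer together.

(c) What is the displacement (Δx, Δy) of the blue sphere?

(1.5, -2.1)

The blue sphere was at about (3.2, 7.0) and moved to about (4.7, 4.9).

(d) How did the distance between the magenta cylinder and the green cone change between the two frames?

+0.9

They were about 8.5 units apart before and 9.4 after — 0.9 units further apart.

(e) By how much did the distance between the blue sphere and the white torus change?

-2.4

The distance was about 8.2 in the first image and 5.8 in the second, so they moved 2.4 units closer together.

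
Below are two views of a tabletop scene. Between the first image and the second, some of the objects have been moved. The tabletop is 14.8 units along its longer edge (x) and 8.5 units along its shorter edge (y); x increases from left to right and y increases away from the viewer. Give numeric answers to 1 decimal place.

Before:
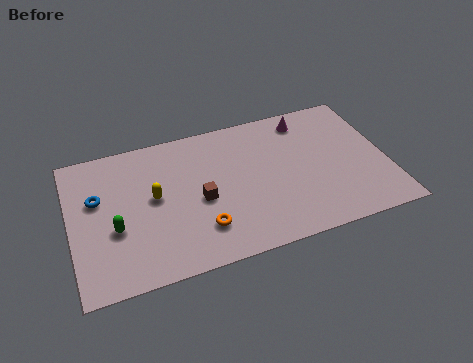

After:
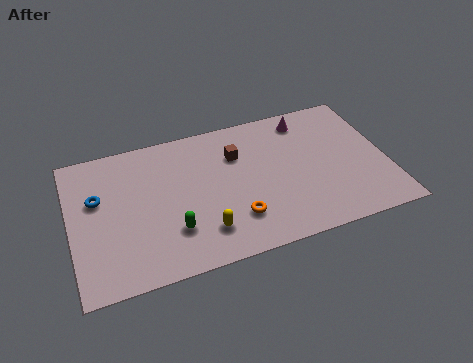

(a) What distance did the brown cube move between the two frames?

2.9

The brown cube was near (6.0, 3.8) before and (7.9, 6.0) after, so it travelled √(1.9² + 2.2²) ≈ 2.9 units.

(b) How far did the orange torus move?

1.6

From (5.9, 2.1) to (7.5, 2.2), the orange torus covered √(1.6² + 0.1²) ≈ 1.6 units.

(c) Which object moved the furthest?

the yellow capsule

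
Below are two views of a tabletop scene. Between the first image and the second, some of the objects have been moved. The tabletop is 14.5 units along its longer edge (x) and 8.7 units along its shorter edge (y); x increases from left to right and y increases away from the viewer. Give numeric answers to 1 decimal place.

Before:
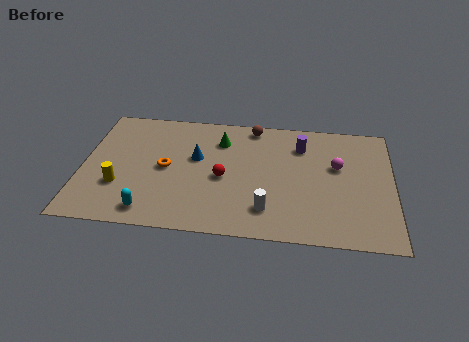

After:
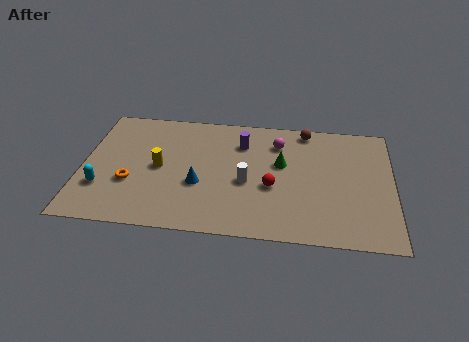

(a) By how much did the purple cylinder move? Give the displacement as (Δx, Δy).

(-2.8, -0.1)

From the two frames, the purple cylinder sits at roughly (10.2, 6.6) before and (7.4, 6.5) after.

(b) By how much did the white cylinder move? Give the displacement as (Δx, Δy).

(-1.0, 1.8)

From the two frames, the white cylinder sits at roughly (8.7, 1.9) before and (7.7, 3.7) after.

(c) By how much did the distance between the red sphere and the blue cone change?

+1.6

They were about 1.8 units apart before and 3.4 after — 1.6 units further apart.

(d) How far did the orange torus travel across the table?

2.0

The orange torus moved from about (3.9, 4.3) to (2.3, 3.1), a distance of √(1.6² + 1.2²) ≈ 2.0.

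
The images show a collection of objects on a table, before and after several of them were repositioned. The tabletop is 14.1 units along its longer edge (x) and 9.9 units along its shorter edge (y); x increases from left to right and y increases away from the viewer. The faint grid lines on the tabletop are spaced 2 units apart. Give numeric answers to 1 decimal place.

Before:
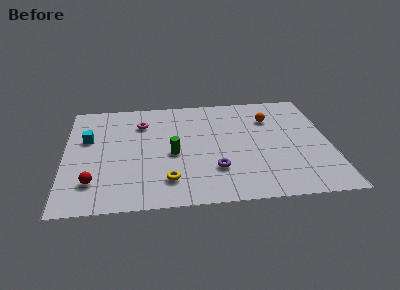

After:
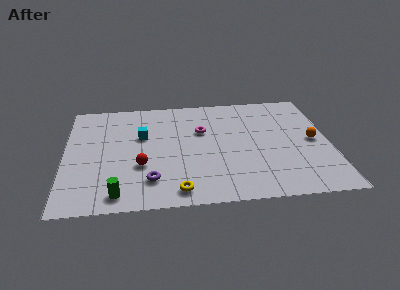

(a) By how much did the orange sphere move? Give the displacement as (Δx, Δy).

(2.2, -2.3)

From the two frames, the orange sphere sits at roughly (11.0, 7.2) before and (13.2, 4.9) after.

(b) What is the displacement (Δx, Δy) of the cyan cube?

(2.9, 0.0)

The cyan cube started near (1.2, 6.2) and ended near (4.1, 6.2).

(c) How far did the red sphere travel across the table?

2.8

From (1.5, 2.3) to (4.0, 3.5), the red sphere covered √(2.5² + 1.2²) ≈ 2.8 units.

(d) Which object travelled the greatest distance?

the green cylinder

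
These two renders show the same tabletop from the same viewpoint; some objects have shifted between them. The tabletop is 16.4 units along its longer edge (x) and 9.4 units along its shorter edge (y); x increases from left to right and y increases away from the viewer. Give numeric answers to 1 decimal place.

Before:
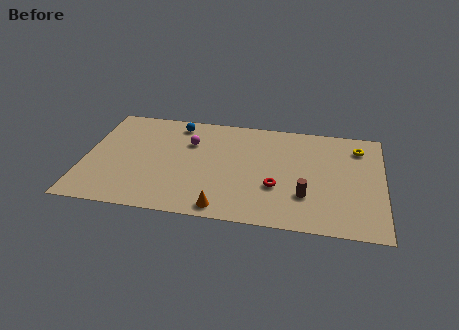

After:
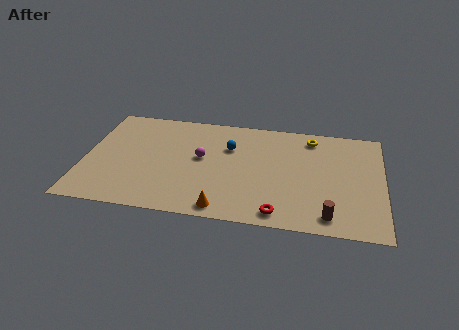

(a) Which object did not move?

the orange cone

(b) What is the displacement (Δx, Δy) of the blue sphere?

(3.0, -1.7)

From the two frames, the blue sphere sits at roughly (4.9, 8.1) before and (7.9, 6.4) after.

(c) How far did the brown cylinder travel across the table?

2.0

The brown cylinder was near (12.2, 2.8) before and (13.5, 1.3) after, so it travelled √(1.3² + 1.5²) ≈ 2.0 units.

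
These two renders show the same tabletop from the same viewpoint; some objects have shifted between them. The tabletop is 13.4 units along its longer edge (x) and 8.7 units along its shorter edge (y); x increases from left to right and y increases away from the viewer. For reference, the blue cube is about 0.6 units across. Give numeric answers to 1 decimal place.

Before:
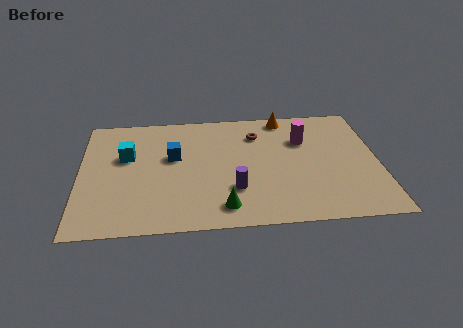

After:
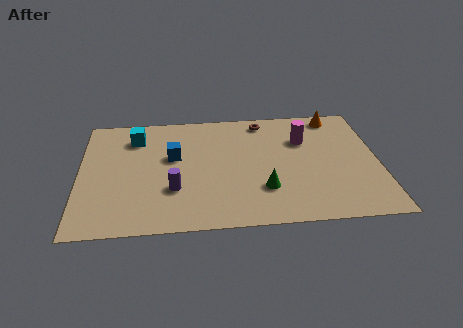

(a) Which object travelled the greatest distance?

the purple cylinder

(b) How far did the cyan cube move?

1.5

The cyan cube moved from about (2.1, 5.4) to (2.5, 6.8), a distance of √(0.4² + 1.4²) ≈ 1.5.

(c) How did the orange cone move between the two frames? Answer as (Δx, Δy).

(2.3, -0.1)

The orange cone started near (9.3, 7.8) and ended near (11.6, 7.7).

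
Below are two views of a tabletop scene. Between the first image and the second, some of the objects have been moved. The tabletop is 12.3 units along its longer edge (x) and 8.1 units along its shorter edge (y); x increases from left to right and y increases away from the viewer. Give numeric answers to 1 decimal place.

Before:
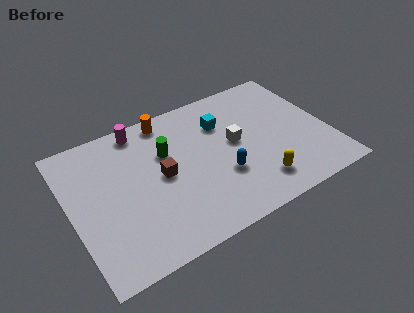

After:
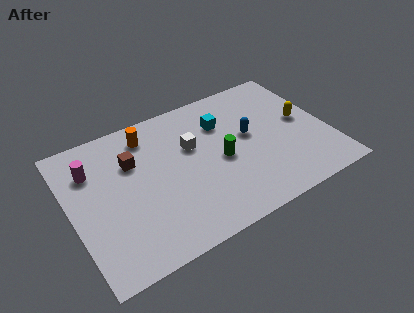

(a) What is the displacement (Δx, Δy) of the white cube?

(-2.0, 0.7)

From the two frames, the white cube sits at roughly (7.9, 4.4) before and (5.9, 5.1) after.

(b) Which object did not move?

the cyan cube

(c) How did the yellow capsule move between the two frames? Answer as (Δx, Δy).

(2.7, 2.7)

From the two frames, the yellow capsule sits at roughly (8.5, 1.6) before and (11.2, 4.3) after.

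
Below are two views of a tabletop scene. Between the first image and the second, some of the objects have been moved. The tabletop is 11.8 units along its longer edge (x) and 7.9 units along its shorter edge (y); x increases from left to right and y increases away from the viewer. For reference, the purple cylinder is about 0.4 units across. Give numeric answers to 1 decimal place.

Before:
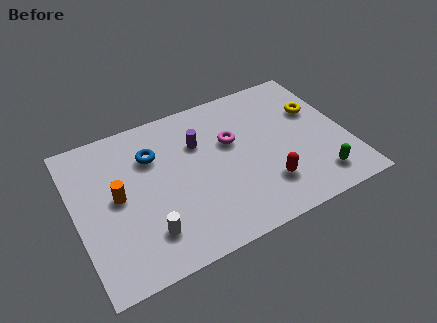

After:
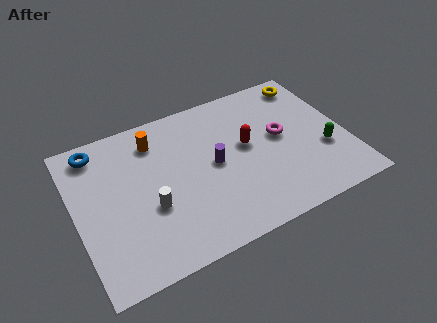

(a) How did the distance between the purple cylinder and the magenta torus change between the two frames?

+1.5

Before: roughly 1.5 units apart; after: 3.0. That's 1.5 units further apart.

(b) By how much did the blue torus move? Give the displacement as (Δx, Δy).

(-2.3, 1.2)

The blue torus was at about (3.5, 5.6) and moved to about (1.2, 6.8).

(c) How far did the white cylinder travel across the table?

1.2

From (2.8, 1.8) to (3.1, 3.0), the white cylinder covered √(0.3² + 1.2²) ≈ 1.2 units.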